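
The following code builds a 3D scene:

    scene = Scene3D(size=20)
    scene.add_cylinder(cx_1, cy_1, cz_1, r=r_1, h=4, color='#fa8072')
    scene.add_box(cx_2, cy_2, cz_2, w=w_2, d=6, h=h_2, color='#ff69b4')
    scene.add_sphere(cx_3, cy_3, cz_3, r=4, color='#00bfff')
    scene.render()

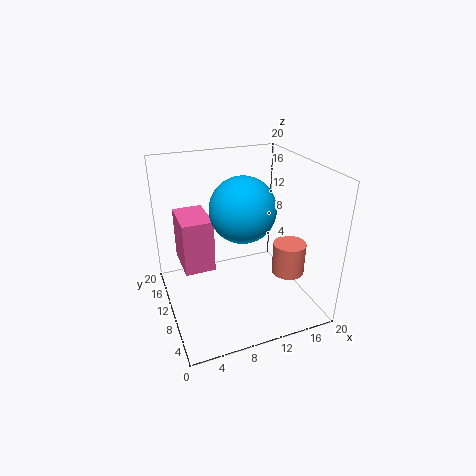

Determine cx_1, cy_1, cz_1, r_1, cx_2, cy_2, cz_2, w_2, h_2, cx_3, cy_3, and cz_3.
cx_1 = 14
cy_1 = 3
cz_1 = 8
r_1 = 2
cx_2 = 2
cy_2 = 8
cz_2 = 7
w_2 = 4
h_2 = 7
cx_3 = 9
cy_3 = 6
cz_3 = 16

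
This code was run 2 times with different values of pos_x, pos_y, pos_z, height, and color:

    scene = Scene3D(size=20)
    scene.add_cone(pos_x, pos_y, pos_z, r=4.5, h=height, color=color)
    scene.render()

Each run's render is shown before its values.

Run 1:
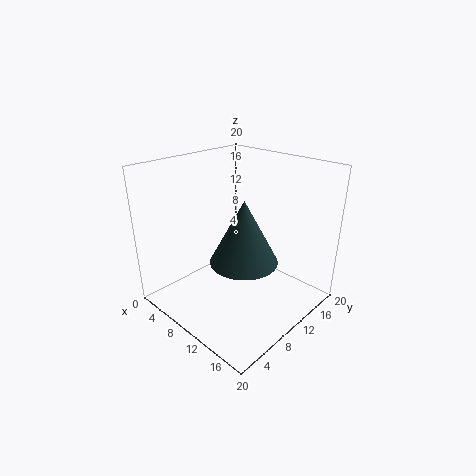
pos_x = 12.5, pos_y = 8.5, pos_z = 8, height = 8.5, color = 'darkslategray'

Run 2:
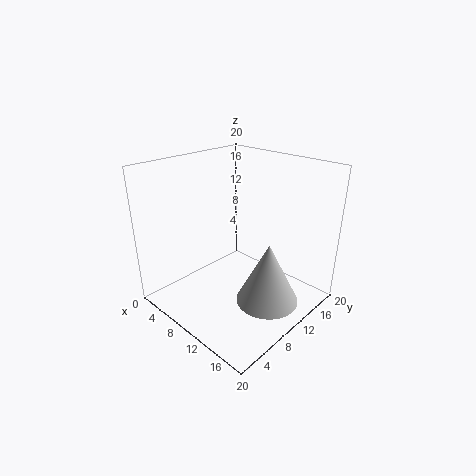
pos_x = 14, pos_y = 12, pos_z = 0.5, height = 9, color = 'lightgray'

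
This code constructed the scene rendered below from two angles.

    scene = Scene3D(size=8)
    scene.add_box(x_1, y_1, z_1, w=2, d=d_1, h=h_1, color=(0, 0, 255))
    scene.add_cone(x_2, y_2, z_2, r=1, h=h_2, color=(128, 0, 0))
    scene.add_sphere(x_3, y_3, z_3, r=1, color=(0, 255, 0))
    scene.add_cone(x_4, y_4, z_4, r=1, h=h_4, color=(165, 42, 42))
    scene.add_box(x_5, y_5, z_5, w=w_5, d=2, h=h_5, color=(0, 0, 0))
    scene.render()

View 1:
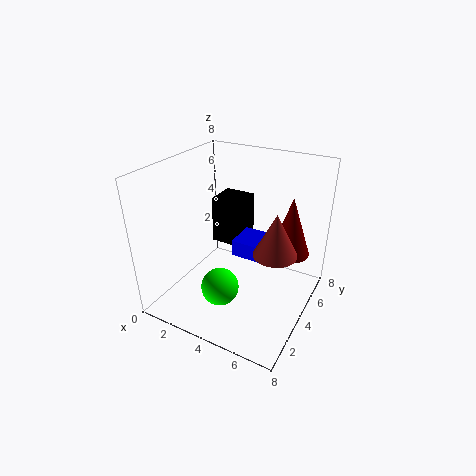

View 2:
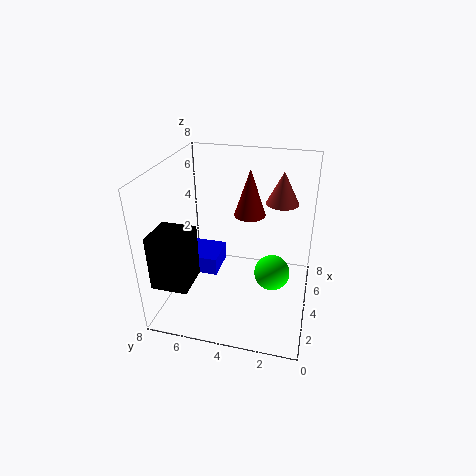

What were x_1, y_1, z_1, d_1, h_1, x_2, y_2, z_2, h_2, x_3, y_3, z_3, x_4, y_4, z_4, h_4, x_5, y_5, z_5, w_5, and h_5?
x_1 = 3, y_1 = 5, z_1 = 2, d_1 = 2, h_1 = 1, x_2 = 7, y_2 = 4, z_2 = 4, h_2 = 3, x_3 = 4, y_3 = 2, z_3 = 2, x_4 = 7, y_4 = 2, z_4 = 5, h_4 = 2, x_5 = 1, y_5 = 6, z_5 = 2, w_5 = 2, h_5 = 3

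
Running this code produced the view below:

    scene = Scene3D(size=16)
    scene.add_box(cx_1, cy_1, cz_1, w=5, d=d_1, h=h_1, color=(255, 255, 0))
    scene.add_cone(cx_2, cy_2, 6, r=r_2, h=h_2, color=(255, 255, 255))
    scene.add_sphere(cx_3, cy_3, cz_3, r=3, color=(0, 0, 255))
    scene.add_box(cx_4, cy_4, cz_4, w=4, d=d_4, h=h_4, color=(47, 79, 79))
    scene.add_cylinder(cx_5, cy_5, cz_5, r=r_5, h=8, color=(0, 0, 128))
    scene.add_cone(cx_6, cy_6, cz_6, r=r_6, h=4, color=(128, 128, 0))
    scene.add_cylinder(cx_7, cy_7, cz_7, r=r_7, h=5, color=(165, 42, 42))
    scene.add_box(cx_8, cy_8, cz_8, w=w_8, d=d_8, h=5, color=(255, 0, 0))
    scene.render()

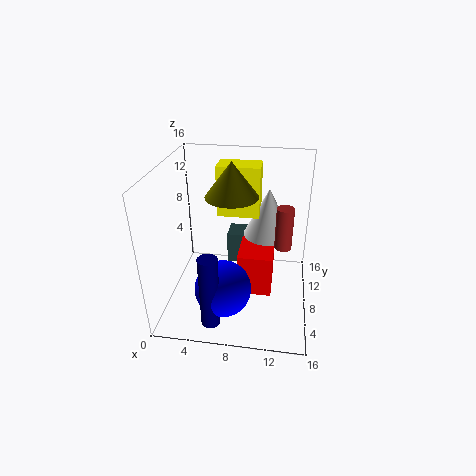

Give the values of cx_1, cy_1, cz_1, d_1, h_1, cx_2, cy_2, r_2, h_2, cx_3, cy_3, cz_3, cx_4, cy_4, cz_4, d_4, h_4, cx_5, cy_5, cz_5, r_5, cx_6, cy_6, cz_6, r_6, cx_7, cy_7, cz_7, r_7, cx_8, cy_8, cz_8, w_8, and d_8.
cx_1 = 5; cy_1 = 11; cz_1 = 9; d_1 = 3; h_1 = 6; cx_2 = 11; cy_2 = 13; r_2 = 3; h_2 = 6; cx_3 = 7; cy_3 = 4; cz_3 = 4; cx_4 = 6; cy_4 = 12; cz_4 = 2; d_4 = 3; h_4 = 4; cx_5 = 6; cy_5 = 2; cz_5 = 1; r_5 = 1; cx_6 = 7; cy_6 = 10; cz_6 = 12; r_6 = 3; cx_7 = 13; cy_7 = 10; cz_7 = 6; r_7 = 1; cx_8 = 8; cy_8 = 7; cz_8 = 1; w_8 = 4; d_8 = 5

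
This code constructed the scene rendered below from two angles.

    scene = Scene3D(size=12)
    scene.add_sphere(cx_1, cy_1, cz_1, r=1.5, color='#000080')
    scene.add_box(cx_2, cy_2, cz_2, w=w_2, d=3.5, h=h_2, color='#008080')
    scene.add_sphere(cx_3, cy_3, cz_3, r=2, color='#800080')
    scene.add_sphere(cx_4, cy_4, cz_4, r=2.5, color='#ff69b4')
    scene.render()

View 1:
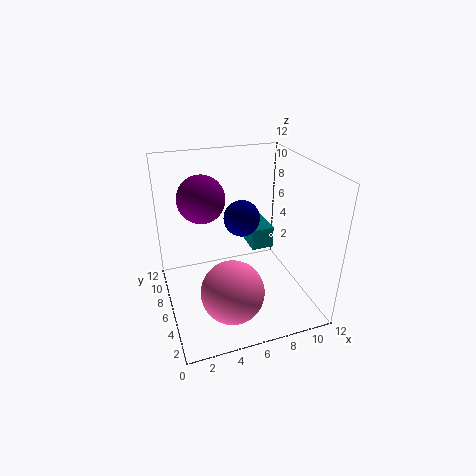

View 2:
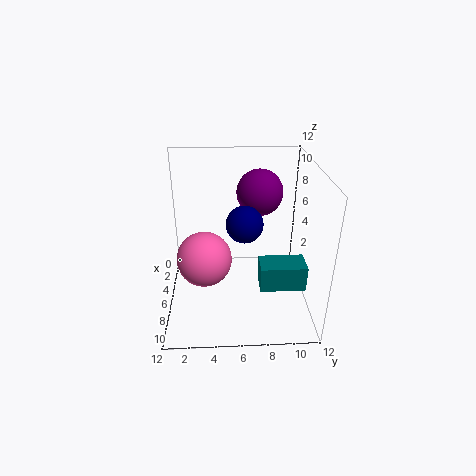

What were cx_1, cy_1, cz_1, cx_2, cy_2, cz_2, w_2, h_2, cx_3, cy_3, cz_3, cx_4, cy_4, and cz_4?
cx_1 = 6.5
cy_1 = 6.5
cz_1 = 7.5
cx_2 = 8
cy_2 = 7.5
cz_2 = 3.5
w_2 = 2
h_2 = 2
cx_3 = 3.5
cy_3 = 8
cz_3 = 9
cx_4 = 4.5
cy_4 = 3
cz_4 = 3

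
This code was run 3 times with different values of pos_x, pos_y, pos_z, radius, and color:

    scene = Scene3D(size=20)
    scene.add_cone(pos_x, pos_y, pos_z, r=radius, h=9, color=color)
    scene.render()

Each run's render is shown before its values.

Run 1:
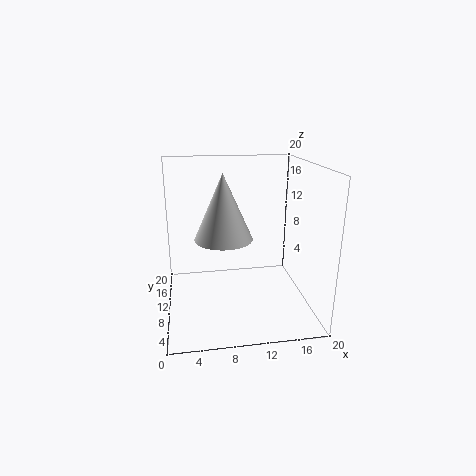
pos_x = 8; pos_y = 10; pos_z = 10; radius = 4; color = 'lightgray'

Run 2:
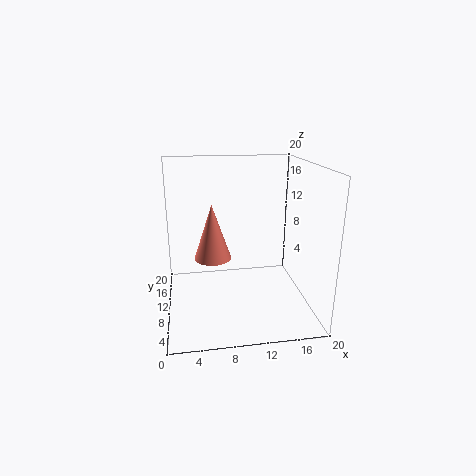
pos_x = 7; pos_y = 17; pos_z = 4; radius = 3; color = 'salmon'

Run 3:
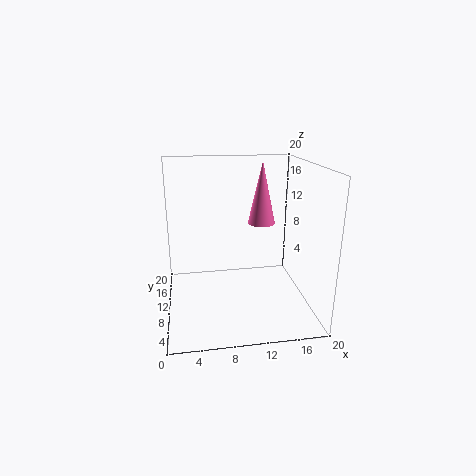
pos_x = 14; pos_y = 13; pos_z = 11; radius = 2; color = 'hotpink'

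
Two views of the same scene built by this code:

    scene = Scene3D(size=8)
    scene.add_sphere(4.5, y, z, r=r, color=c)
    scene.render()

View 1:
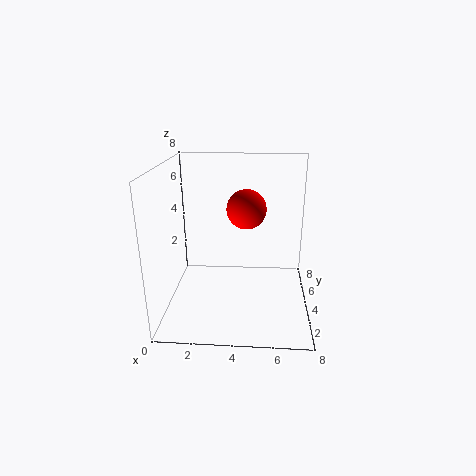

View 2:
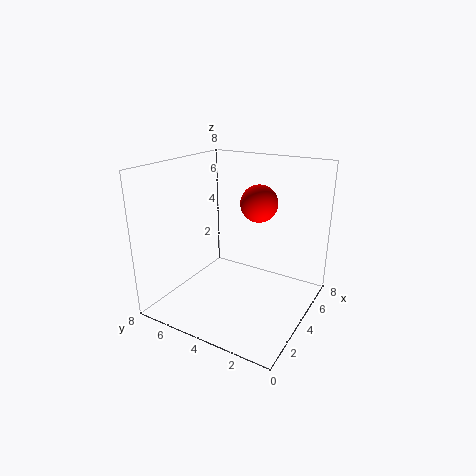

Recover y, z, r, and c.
y = 3; z = 6; r = 1; c = 'red'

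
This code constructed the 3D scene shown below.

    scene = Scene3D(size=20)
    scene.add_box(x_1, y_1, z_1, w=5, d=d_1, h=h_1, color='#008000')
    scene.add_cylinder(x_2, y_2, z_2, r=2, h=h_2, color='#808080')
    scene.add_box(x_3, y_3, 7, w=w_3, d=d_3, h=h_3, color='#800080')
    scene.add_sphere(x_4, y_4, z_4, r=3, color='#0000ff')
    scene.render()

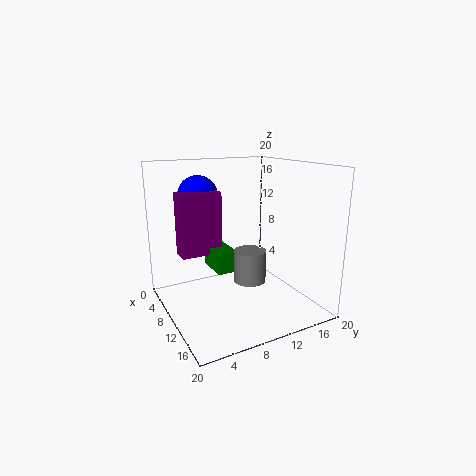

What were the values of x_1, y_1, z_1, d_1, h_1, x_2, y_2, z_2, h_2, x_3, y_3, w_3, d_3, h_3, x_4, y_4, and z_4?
x_1 = 5; y_1 = 7; z_1 = 5; d_1 = 3; h_1 = 3; x_2 = 15; y_2 = 9; z_2 = 6; h_2 = 4; x_3 = 4; y_3 = 3; w_3 = 3; d_3 = 6; h_3 = 9; x_4 = 3; y_4 = 7; z_4 = 15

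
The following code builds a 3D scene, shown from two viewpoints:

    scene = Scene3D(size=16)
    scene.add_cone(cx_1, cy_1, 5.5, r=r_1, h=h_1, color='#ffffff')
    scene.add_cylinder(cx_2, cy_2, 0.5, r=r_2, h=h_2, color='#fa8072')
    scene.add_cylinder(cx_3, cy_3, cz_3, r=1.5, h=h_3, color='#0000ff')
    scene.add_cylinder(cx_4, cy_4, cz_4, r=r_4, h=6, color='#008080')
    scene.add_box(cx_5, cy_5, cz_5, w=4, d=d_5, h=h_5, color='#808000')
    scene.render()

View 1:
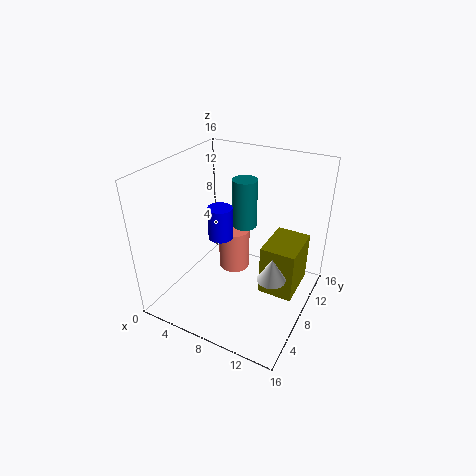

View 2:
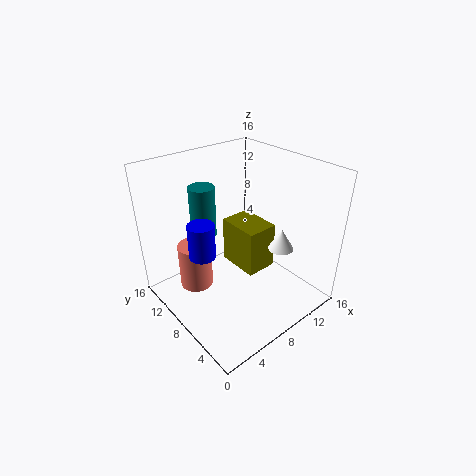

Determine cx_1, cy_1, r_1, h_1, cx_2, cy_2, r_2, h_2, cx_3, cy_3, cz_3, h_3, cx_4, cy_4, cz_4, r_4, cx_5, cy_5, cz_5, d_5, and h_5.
cx_1 = 13, cy_1 = 6, r_1 = 1.5, h_1 = 2.5, cx_2 = 5, cy_2 = 12.5, r_2 = 2, h_2 = 5.5, cx_3 = 4.5, cy_3 = 10, cz_3 = 6, h_3 = 4, cx_4 = 6.5, cy_4 = 12.5, cz_4 = 7, r_4 = 1.5, cx_5 = 10.5, cy_5 = 8.5, cz_5 = 1, d_5 = 5.5, h_5 = 6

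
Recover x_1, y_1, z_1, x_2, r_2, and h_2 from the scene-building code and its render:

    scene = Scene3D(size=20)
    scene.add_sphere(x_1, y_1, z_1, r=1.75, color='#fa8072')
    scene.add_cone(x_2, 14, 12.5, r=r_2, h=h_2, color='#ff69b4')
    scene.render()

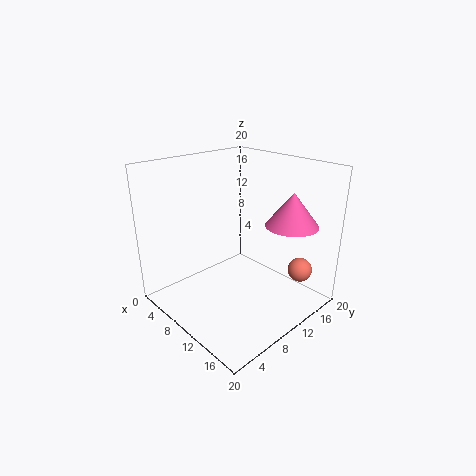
x_1 = 16, y_1 = 16.75, z_1 = 4.75, x_2 = 16, r_2 = 3.5, h_2 = 4.5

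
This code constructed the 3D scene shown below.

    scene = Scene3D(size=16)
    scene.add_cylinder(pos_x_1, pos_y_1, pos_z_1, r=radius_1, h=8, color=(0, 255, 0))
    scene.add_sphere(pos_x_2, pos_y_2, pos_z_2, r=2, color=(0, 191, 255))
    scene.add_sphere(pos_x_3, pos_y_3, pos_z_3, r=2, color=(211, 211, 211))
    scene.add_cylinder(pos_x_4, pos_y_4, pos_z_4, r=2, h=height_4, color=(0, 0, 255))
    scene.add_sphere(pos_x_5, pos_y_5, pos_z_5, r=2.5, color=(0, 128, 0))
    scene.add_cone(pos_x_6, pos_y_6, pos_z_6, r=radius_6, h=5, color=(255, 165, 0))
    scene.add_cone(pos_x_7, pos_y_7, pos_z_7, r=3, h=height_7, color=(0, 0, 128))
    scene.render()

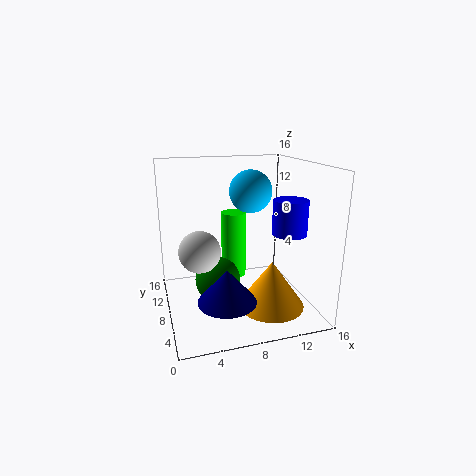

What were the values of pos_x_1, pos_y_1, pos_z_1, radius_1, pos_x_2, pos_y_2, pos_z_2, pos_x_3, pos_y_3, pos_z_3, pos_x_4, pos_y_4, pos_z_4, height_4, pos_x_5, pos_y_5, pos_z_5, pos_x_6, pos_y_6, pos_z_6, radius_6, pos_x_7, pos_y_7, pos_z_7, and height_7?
pos_x_1 = 8.5
pos_y_1 = 11.5
pos_z_1 = 2
radius_1 = 1.5
pos_x_2 = 8
pos_y_2 = 4
pos_z_2 = 14
pos_x_3 = 3
pos_y_3 = 4
pos_z_3 = 8.5
pos_x_4 = 14
pos_y_4 = 7.5
pos_z_4 = 8
height_4 = 4
pos_x_5 = 5.5
pos_y_5 = 7.5
pos_z_5 = 3.5
pos_x_6 = 10.5
pos_y_6 = 4
pos_z_6 = 1.5
radius_6 = 3.5
pos_x_7 = 5.5
pos_y_7 = 3.5
pos_z_7 = 3
height_7 = 3.5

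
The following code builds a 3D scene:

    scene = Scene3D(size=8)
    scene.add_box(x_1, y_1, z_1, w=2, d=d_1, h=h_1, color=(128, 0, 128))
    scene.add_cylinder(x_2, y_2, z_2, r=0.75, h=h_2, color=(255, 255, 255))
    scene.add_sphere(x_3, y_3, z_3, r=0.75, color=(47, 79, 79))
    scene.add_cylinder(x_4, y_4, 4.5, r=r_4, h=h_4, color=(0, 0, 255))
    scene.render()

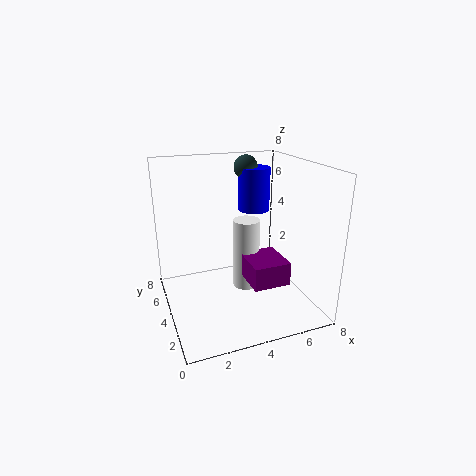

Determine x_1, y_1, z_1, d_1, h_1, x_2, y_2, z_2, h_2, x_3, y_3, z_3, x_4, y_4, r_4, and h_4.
x_1 = 4, y_1 = 1.5, z_1 = 2, d_1 = 2.25, h_1 = 1.25, x_2 = 4.5, y_2 = 4, z_2 = 1, h_2 = 4, x_3 = 5.75, y_3 = 7.25, z_3 = 7.25, x_4 = 6.25, y_4 = 7, r_4 = 1, h_4 = 2.75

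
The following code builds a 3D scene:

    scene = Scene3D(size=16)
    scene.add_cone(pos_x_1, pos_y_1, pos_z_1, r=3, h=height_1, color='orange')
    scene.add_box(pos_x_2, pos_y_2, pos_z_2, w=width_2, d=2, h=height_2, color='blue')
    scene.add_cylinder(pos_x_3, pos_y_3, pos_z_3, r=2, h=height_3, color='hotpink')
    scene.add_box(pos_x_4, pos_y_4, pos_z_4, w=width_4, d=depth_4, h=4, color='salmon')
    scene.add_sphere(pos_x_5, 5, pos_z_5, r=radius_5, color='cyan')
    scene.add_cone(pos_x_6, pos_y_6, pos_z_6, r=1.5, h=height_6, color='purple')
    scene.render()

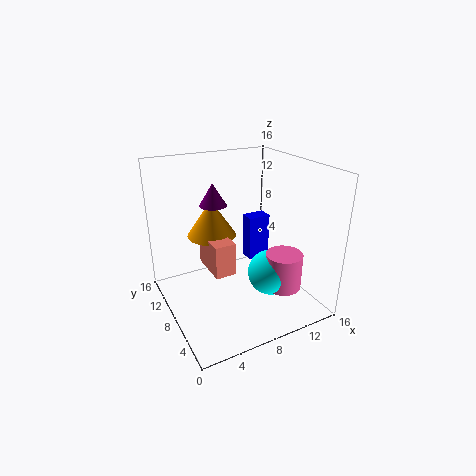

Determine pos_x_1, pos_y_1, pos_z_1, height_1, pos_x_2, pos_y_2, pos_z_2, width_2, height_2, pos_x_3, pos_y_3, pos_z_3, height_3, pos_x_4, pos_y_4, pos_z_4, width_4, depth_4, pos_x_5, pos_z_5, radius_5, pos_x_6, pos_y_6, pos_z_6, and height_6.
pos_x_1 = 7, pos_y_1 = 13, pos_z_1 = 6.5, height_1 = 4.5, pos_x_2 = 12.5, pos_y_2 = 13, pos_z_2 = 1.5, width_2 = 3, height_2 = 6, pos_x_3 = 11.5, pos_y_3 = 4, pos_z_3 = 3, height_3 = 4, pos_x_4 = 5.5, pos_y_4 = 8.5, pos_z_4 = 3, width_4 = 2.5, depth_4 = 5, pos_x_5 = 10.5, pos_z_5 = 4.5, radius_5 = 2.5, pos_x_6 = 6, pos_y_6 = 10, pos_z_6 = 11.5, height_6 = 2.5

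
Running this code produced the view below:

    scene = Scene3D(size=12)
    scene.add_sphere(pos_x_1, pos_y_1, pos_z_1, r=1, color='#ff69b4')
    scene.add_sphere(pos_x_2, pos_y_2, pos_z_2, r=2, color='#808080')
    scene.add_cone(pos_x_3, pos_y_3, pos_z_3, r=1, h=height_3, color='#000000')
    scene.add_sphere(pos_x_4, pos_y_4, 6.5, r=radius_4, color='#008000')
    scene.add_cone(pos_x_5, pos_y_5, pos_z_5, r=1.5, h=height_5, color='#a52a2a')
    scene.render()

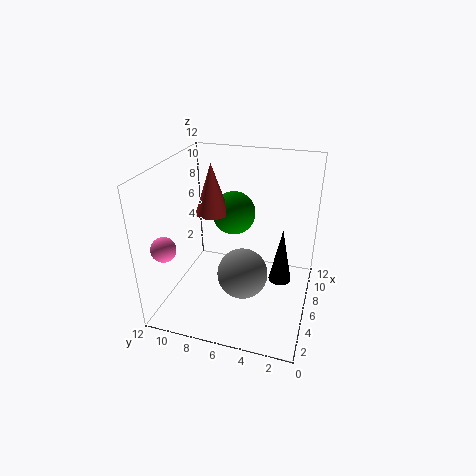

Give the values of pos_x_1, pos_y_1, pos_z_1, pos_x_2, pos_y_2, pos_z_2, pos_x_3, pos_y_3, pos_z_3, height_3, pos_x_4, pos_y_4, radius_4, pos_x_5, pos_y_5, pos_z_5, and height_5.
pos_x_1 = 2.5; pos_y_1 = 11; pos_z_1 = 6; pos_x_2 = 4; pos_y_2 = 5; pos_z_2 = 4; pos_x_3 = 7.5; pos_y_3 = 2.5; pos_z_3 = 1.5; height_3 = 5; pos_x_4 = 9.5; pos_y_4 = 7.5; radius_4 = 2; pos_x_5 = 8; pos_y_5 = 9; pos_z_5 = 7; height_5 = 4.5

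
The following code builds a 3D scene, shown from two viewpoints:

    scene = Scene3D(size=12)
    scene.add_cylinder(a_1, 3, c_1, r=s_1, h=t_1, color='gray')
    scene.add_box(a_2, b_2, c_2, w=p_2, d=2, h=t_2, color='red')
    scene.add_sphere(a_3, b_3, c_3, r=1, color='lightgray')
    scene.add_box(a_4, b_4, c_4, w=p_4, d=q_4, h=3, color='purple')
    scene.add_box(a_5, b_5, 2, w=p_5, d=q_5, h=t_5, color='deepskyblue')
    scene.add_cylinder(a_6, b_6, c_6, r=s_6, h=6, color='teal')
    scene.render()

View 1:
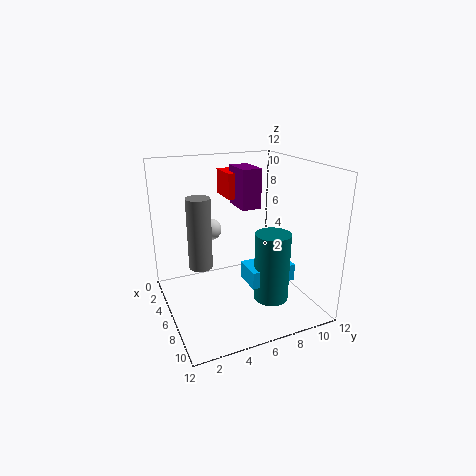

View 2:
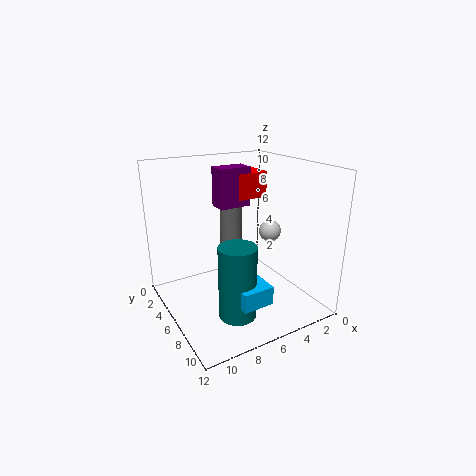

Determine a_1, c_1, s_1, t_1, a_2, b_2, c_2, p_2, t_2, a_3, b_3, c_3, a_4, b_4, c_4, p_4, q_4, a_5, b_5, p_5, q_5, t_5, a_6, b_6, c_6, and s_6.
a_1 = 5; c_1 = 3.5; s_1 = 1; t_1 = 6; a_2 = 4; b_2 = 5; c_2 = 9.5; p_2 = 2.5; t_2 = 2; a_3 = 2; b_3 = 5; c_3 = 5.5; a_4 = 5.5; b_4 = 5.5; c_4 = 9; p_4 = 2.5; q_4 = 1.5; a_5 = 5.5; b_5 = 6.5; p_5 = 2.5; q_5 = 4; t_5 = 1.5; a_6 = 7.5; b_6 = 8.5; c_6 = 0.5; s_6 = 1.5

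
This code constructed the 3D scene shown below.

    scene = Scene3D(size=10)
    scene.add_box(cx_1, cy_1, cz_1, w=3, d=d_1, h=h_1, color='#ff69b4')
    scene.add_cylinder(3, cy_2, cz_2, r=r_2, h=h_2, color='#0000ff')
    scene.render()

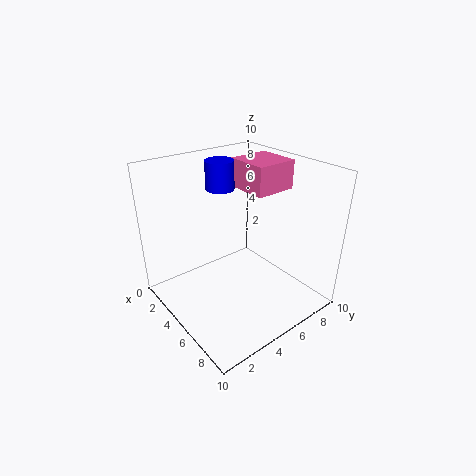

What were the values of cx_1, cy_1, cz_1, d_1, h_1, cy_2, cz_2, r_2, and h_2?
cx_1 = 3; cy_1 = 6; cz_1 = 8; d_1 = 3; h_1 = 2; cy_2 = 5; cz_2 = 8; r_2 = 1; h_2 = 2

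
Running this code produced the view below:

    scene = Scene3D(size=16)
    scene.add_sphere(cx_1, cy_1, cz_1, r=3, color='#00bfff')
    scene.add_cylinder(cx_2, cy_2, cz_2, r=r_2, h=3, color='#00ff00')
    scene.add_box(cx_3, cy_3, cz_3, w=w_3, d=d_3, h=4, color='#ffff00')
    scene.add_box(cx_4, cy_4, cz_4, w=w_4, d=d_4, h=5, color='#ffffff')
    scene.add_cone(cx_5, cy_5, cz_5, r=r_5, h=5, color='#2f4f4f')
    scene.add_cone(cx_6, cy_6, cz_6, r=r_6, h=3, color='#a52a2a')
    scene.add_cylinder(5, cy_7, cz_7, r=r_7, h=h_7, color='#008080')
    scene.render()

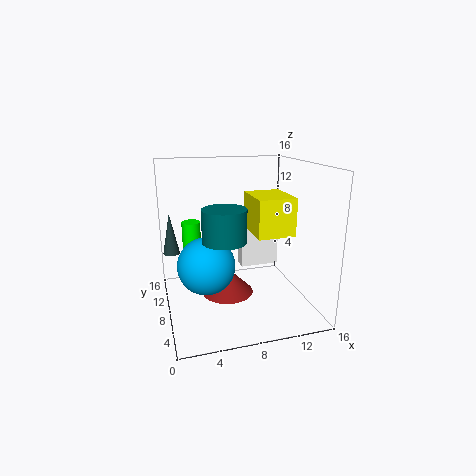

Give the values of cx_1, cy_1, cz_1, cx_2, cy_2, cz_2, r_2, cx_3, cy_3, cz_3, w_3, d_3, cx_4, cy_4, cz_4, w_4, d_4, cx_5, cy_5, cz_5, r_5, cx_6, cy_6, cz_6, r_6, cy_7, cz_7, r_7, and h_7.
cx_1 = 4
cy_1 = 6
cz_1 = 6
cx_2 = 3
cy_2 = 9
cz_2 = 7
r_2 = 1
cx_3 = 9
cy_3 = 4
cz_3 = 9
w_3 = 4
d_3 = 5
cx_4 = 10
cy_4 = 13
cz_4 = 2
w_4 = 5
d_4 = 2
cx_5 = 1
cy_5 = 13
cz_5 = 5
r_5 = 1
cx_6 = 7
cy_6 = 9
cz_6 = 1
r_6 = 3
cy_7 = 2
cz_7 = 10
r_7 = 2
h_7 = 3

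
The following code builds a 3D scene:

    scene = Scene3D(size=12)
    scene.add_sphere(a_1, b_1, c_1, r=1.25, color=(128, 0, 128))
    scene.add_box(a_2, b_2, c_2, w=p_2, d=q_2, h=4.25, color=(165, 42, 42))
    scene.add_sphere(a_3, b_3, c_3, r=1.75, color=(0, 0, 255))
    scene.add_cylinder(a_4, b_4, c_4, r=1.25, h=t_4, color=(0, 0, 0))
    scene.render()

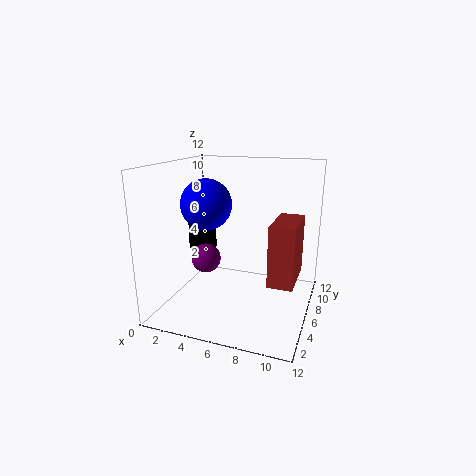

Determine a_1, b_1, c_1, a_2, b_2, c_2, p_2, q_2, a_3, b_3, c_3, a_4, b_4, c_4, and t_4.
a_1 = 3.25
b_1 = 5.5
c_1 = 4
a_2 = 9.75
b_2 = 1.25
c_2 = 4.5
p_2 = 1.75
q_2 = 3.75
a_3 = 5.25
b_3 = 1.75
c_3 = 9.75
a_4 = 2
b_4 = 7.5
c_4 = 4.25
t_4 = 3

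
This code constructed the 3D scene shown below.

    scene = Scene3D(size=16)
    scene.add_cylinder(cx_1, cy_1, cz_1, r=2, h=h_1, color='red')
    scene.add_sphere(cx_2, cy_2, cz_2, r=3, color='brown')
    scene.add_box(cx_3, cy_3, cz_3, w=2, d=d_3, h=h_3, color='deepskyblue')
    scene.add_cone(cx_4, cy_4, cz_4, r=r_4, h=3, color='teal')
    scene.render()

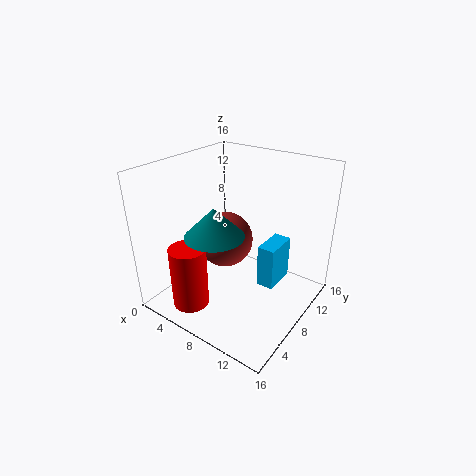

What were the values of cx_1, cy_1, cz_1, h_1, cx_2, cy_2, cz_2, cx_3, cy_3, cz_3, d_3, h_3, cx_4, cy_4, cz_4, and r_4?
cx_1 = 5
cy_1 = 3
cz_1 = 1
h_1 = 7
cx_2 = 7
cy_2 = 7
cz_2 = 8
cx_3 = 10
cy_3 = 9
cz_3 = 2
d_3 = 4
h_3 = 5
cx_4 = 8
cy_4 = 4
cz_4 = 10
r_4 = 3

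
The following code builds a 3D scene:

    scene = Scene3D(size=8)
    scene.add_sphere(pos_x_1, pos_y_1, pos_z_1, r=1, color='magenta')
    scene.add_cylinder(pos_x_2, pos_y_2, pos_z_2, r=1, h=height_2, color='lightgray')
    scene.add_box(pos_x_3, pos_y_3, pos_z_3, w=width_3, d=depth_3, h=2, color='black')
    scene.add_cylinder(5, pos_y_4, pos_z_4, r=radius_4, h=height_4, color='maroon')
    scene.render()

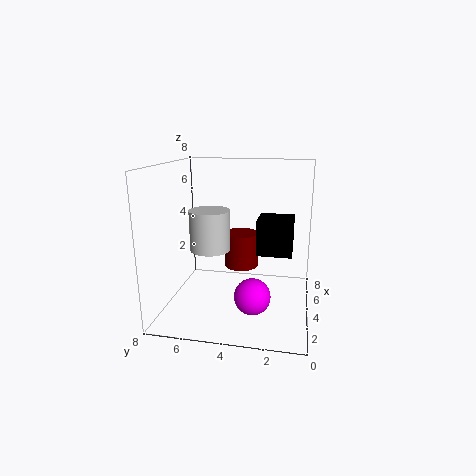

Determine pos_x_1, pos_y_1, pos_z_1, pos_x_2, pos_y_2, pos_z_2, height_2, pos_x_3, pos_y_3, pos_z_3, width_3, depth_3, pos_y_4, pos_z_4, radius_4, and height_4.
pos_x_1 = 3; pos_y_1 = 3; pos_z_1 = 1; pos_x_2 = 2; pos_y_2 = 5; pos_z_2 = 4; height_2 = 2; pos_x_3 = 4; pos_y_3 = 1; pos_z_3 = 3; width_3 = 2; depth_3 = 2; pos_y_4 = 4; pos_z_4 = 2; radius_4 = 1; height_4 = 2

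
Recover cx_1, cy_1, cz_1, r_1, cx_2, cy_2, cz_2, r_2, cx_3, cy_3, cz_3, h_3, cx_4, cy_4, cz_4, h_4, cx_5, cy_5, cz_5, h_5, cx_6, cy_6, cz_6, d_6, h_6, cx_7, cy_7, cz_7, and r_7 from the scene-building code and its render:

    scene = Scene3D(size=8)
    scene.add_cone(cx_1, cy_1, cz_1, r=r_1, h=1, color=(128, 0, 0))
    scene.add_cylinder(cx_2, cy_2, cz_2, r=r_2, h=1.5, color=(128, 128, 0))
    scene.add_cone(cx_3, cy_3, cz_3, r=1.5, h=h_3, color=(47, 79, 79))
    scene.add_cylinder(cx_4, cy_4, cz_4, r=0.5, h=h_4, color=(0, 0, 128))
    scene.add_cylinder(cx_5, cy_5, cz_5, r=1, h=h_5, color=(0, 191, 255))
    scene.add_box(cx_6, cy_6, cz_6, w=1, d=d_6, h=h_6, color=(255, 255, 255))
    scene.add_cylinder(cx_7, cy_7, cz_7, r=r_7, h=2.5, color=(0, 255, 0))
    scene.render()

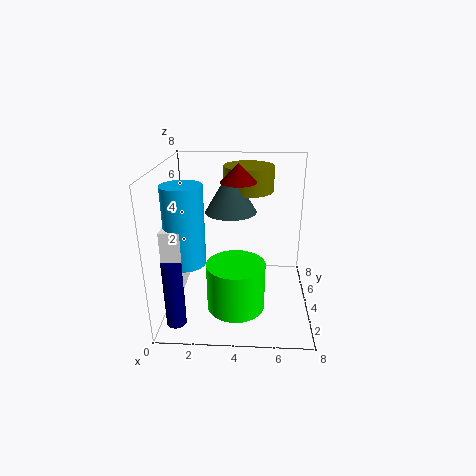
cx_1 = 4
cy_1 = 4.5
cz_1 = 7
r_1 = 1
cx_2 = 4.5
cy_2 = 6.5
cz_2 = 6
r_2 = 1.5
cx_3 = 3.5
cy_3 = 5.5
cz_3 = 5
h_3 = 2.5
cx_4 = 1
cy_4 = 1
cz_4 = 0.5
h_4 = 3.5
cx_5 = 1.5
cy_5 = 2
cz_5 = 3.5
h_5 = 4
cx_6 = 0.5
cy_6 = 1
cz_6 = 2.5
d_6 = 1.5
h_6 = 3
cx_7 = 4
cy_7 = 2
cz_7 = 1
r_7 = 1.5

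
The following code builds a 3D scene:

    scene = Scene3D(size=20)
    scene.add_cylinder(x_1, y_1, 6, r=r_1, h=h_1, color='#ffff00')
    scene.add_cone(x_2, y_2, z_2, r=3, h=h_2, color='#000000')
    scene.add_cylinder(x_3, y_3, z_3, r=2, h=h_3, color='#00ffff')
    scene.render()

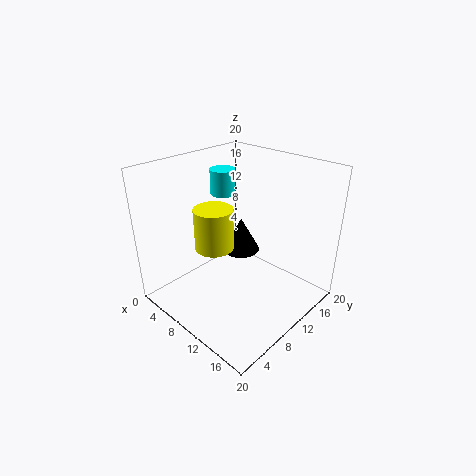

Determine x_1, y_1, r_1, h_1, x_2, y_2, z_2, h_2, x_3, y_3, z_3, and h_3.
x_1 = 4.5
y_1 = 10.5
r_1 = 3
h_1 = 6.5
x_2 = 5.5
y_2 = 15.5
z_2 = 4
h_2 = 5.5
x_3 = 2
y_3 = 15
z_3 = 13
h_3 = 4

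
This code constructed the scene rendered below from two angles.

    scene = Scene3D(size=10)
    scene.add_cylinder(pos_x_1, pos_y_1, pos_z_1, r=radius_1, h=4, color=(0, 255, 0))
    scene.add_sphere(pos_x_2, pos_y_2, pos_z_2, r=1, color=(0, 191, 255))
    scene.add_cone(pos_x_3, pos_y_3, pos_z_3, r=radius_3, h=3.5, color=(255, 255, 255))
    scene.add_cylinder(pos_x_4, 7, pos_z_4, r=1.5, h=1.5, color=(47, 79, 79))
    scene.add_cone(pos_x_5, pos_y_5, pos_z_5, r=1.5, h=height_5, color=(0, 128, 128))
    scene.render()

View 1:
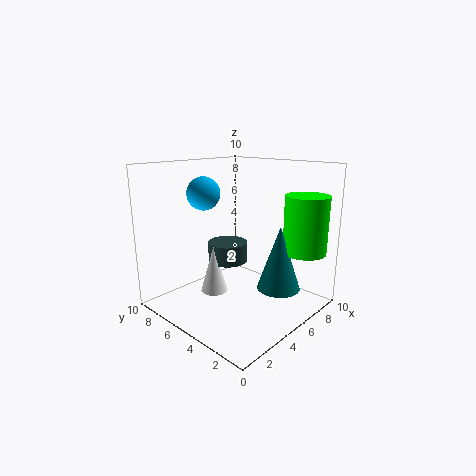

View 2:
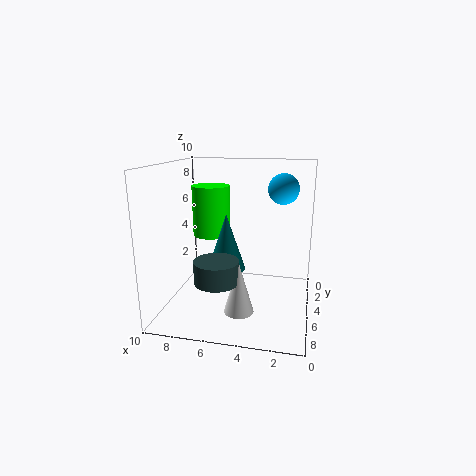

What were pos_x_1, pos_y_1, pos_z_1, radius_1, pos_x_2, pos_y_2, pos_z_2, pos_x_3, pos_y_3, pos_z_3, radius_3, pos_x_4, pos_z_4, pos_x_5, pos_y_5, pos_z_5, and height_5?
pos_x_1 = 8; pos_y_1 = 1.5; pos_z_1 = 4; radius_1 = 1.5; pos_x_2 = 2; pos_y_2 = 5; pos_z_2 = 8.5; pos_x_3 = 4.5; pos_y_3 = 7; pos_z_3 = 0.5; radius_3 = 1; pos_x_4 = 6; pos_z_4 = 2.5; pos_x_5 = 6.5; pos_y_5 = 2.5; pos_z_5 = 1.5; height_5 = 4.5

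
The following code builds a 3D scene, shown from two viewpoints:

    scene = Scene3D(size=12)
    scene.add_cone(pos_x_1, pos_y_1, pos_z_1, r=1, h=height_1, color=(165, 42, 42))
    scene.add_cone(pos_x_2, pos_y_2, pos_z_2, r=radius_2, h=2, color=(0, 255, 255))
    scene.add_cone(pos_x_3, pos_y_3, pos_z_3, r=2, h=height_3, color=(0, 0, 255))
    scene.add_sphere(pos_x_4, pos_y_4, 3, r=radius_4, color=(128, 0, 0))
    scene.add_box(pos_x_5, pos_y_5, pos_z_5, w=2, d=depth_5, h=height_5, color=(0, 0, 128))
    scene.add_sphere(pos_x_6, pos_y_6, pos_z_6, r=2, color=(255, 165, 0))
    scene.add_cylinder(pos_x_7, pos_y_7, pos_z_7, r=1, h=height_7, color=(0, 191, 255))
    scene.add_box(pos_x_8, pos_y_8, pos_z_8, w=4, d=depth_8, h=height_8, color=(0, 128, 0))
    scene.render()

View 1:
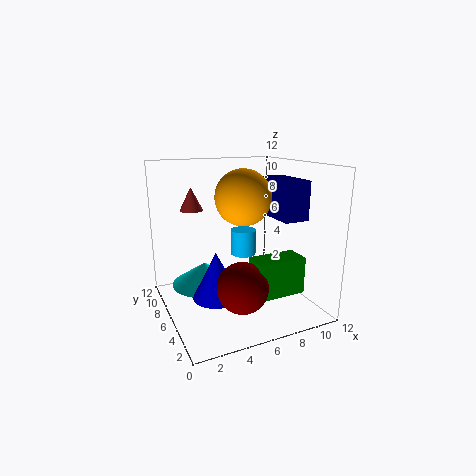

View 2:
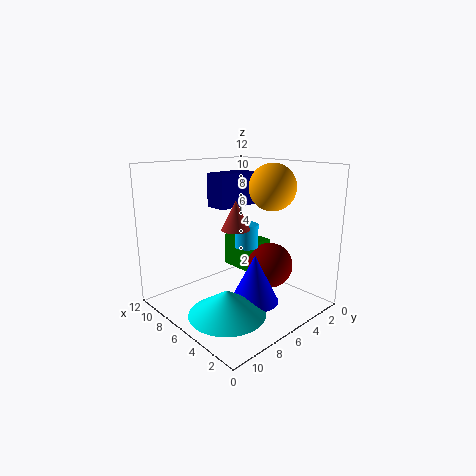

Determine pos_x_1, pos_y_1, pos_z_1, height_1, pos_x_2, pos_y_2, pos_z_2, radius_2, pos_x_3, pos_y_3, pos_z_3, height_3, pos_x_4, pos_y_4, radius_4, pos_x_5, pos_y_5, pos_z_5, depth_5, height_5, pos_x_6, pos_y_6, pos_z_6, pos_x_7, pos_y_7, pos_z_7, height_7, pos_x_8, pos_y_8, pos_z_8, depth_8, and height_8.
pos_x_1 = 3, pos_y_1 = 9, pos_z_1 = 8, height_1 = 2, pos_x_2 = 4, pos_y_2 = 9, pos_z_2 = 1, radius_2 = 3, pos_x_3 = 4, pos_y_3 = 6, pos_z_3 = 1, height_3 = 4, pos_x_4 = 5, pos_y_4 = 3, radius_4 = 2, pos_x_5 = 8, pos_y_5 = 2, pos_z_5 = 8, depth_5 = 4, height_5 = 3, pos_x_6 = 5, pos_y_6 = 3, pos_z_6 = 10, pos_x_7 = 6, pos_y_7 = 5, pos_z_7 = 5, height_7 = 2, pos_x_8 = 6, pos_y_8 = 2, pos_z_8 = 2, depth_8 = 2, height_8 = 3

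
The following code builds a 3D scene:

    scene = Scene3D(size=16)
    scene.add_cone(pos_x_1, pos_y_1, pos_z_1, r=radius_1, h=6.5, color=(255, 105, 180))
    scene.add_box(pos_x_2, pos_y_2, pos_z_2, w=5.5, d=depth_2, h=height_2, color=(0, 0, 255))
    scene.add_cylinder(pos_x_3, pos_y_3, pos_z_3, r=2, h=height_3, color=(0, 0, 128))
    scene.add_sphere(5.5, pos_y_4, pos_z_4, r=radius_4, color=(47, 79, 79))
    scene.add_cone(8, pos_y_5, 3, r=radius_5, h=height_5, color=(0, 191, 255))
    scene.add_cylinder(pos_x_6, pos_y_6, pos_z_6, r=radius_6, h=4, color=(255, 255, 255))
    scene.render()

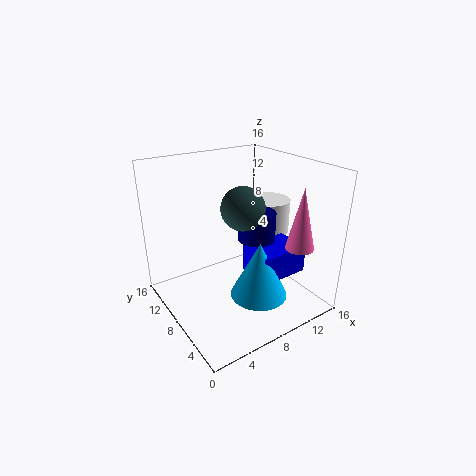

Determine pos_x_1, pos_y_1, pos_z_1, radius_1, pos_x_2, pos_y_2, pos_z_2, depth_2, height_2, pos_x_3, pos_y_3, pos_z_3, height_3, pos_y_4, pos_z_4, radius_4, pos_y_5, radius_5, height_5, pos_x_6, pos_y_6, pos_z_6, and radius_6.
pos_x_1 = 12; pos_y_1 = 2.5; pos_z_1 = 8; radius_1 = 1.5; pos_x_2 = 8; pos_y_2 = 3; pos_z_2 = 4.5; depth_2 = 4; height_2 = 3; pos_x_3 = 9; pos_y_3 = 6; pos_z_3 = 8.5; height_3 = 3; pos_y_4 = 3.5; pos_z_4 = 13.5; radius_4 = 2; pos_y_5 = 4; radius_5 = 3; height_5 = 6; pos_x_6 = 13.5; pos_y_6 = 9.5; pos_z_6 = 7; radius_6 = 2.5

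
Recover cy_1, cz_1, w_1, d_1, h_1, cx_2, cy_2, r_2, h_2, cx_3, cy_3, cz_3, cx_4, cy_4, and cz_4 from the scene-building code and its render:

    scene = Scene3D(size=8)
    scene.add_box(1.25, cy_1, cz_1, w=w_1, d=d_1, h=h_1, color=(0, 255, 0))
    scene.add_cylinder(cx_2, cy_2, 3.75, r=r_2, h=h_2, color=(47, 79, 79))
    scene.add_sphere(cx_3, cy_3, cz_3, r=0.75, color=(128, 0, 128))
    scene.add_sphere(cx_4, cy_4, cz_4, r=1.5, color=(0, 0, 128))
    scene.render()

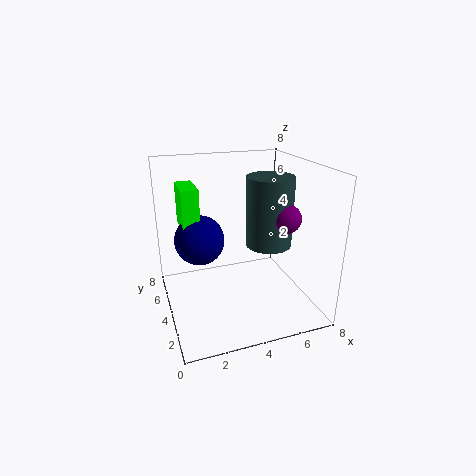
cy_1 = 5.5; cz_1 = 4; w_1 = 1; d_1 = 2.25; h_1 = 2.5; cx_2 = 5.5; cy_2 = 3.25; r_2 = 1.25; h_2 = 3.75; cx_3 = 6; cy_3 = 2.25; cz_3 = 5.5; cx_4 = 2.25; cy_4 = 6; cz_4 = 3.25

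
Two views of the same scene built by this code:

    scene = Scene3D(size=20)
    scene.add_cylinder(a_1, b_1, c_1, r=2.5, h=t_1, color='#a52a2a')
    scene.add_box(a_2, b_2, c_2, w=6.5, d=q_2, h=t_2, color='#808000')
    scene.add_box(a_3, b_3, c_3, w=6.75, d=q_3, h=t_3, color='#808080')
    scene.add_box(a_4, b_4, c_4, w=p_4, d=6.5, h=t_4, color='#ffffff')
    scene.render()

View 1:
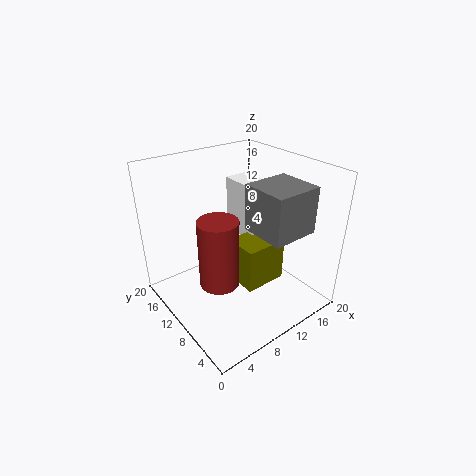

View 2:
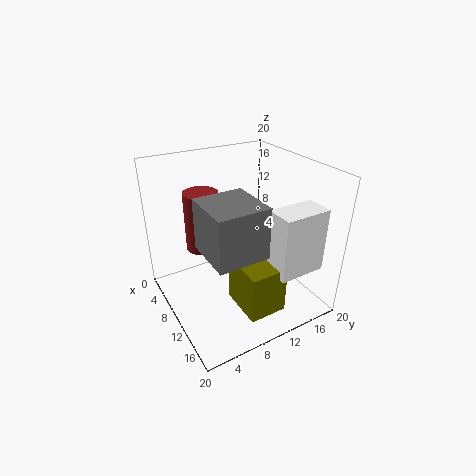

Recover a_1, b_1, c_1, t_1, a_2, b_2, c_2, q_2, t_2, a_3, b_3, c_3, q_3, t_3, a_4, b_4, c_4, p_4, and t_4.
a_1 = 4.75; b_1 = 7; c_1 = 6.75; t_1 = 8.75; a_2 = 10.75; b_2 = 8; c_2 = 1.25; q_2 = 5.25; t_2 = 6.75; a_3 = 11; b_3 = 3.25; c_3 = 11.25; q_3 = 6.5; t_3 = 6.5; a_4 = 14.25; b_4 = 12; c_4 = 6.75; p_4 = 3.75; t_4 = 8.75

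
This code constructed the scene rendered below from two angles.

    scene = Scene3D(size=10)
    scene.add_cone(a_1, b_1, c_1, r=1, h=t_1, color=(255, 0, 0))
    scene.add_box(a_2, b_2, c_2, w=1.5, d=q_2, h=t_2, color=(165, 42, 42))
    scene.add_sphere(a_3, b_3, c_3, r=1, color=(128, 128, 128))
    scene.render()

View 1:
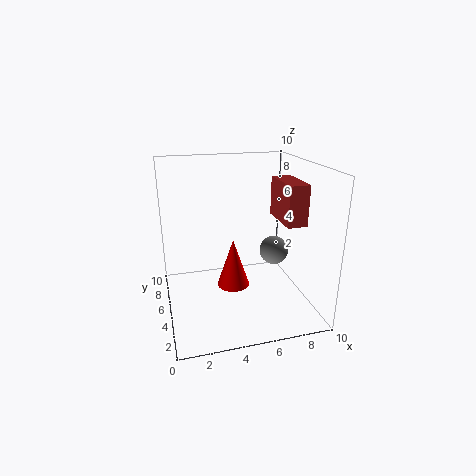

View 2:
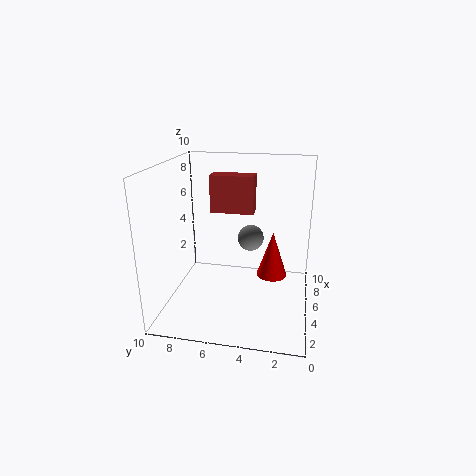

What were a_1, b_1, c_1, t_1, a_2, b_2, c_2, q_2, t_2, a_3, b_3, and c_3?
a_1 = 4
b_1 = 2.5
c_1 = 3
t_1 = 3
a_2 = 8.5
b_2 = 4.5
c_2 = 5.5
q_2 = 3.5
t_2 = 3
a_3 = 7.5
b_3 = 4.5
c_3 = 4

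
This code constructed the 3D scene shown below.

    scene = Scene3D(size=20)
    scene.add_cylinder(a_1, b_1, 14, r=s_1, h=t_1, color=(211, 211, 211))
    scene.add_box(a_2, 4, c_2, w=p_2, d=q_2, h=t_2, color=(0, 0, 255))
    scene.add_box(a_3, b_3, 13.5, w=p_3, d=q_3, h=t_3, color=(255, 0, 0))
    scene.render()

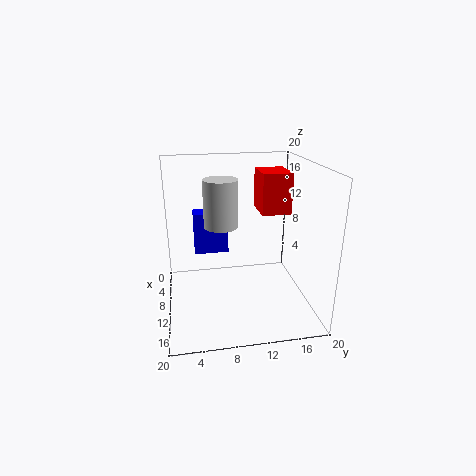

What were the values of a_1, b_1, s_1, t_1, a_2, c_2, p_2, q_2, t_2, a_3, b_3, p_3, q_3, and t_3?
a_1 = 15.5, b_1 = 7, s_1 = 2, t_1 = 5.5, a_2 = 8.5, c_2 = 8.5, p_2 = 2.5, q_2 = 4.5, t_2 = 5.5, a_3 = 6.5, b_3 = 13, p_3 = 5, q_3 = 4, t_3 = 5.5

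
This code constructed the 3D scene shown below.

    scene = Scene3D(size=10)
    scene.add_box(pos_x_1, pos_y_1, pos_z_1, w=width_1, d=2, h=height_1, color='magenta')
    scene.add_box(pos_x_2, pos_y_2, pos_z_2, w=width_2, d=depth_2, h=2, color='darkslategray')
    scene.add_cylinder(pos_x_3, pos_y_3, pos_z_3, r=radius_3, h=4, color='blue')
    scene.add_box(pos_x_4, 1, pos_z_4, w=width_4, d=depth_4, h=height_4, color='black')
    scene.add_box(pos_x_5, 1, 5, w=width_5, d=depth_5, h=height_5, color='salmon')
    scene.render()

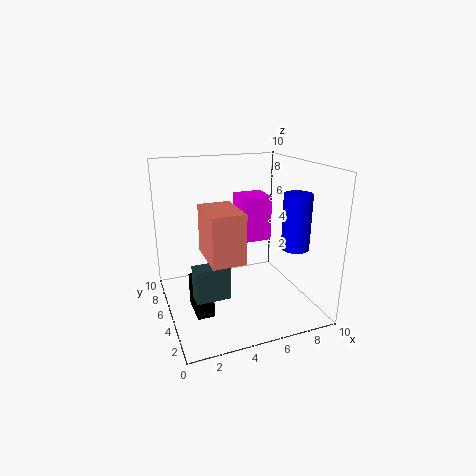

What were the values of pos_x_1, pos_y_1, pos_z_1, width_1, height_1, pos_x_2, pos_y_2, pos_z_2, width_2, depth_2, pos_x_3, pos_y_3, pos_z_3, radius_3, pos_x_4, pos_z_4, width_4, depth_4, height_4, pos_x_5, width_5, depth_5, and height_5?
pos_x_1 = 5; pos_y_1 = 4; pos_z_1 = 5; width_1 = 2; height_1 = 3; pos_x_2 = 1; pos_y_2 = 1; pos_z_2 = 3; width_2 = 2; depth_2 = 1; pos_x_3 = 9; pos_y_3 = 4; pos_z_3 = 4; radius_3 = 1; pos_x_4 = 1; pos_z_4 = 2; width_4 = 1; depth_4 = 2; height_4 = 2; pos_x_5 = 2; width_5 = 2; depth_5 = 3; height_5 = 3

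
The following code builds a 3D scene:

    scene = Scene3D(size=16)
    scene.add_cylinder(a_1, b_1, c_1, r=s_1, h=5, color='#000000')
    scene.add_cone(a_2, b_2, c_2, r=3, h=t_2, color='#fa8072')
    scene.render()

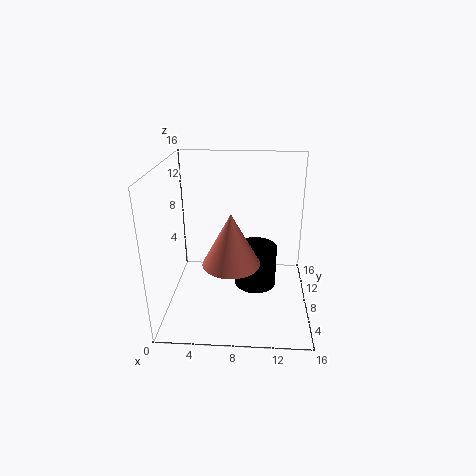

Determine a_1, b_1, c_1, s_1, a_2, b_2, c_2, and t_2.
a_1 = 10, b_1 = 10, c_1 = 1, s_1 = 2.5, a_2 = 7.5, b_2 = 5, c_2 = 6.5, t_2 = 5.5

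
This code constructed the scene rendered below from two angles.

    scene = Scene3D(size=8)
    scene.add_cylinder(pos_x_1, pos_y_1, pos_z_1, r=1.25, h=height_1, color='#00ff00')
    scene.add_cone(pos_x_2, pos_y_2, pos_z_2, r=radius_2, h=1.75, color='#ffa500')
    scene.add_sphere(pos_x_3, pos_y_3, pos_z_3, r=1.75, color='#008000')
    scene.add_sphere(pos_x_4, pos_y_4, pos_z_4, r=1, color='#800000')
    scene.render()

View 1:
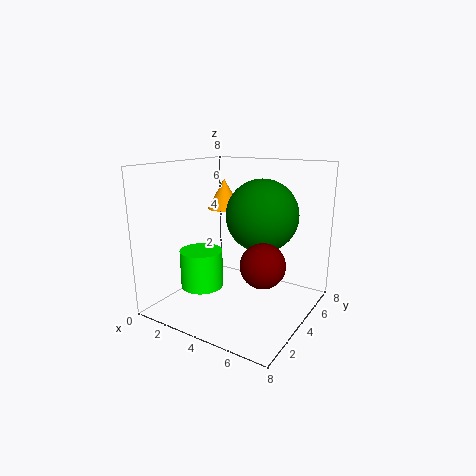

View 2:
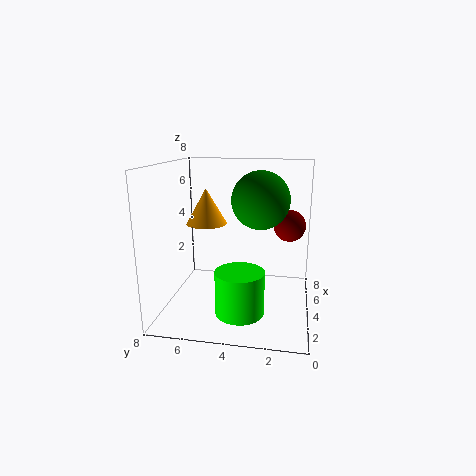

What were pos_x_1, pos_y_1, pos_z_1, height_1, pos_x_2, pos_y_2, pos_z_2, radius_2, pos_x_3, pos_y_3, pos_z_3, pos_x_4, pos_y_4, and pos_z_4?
pos_x_1 = 1.75, pos_y_1 = 3.5, pos_z_1 = 0.75, height_1 = 2.25, pos_x_2 = 2.25, pos_y_2 = 5.25, pos_z_2 = 5.25, radius_2 = 1, pos_x_3 = 6, pos_y_3 = 3, pos_z_3 = 5.75, pos_x_4 = 7, pos_y_4 = 1.25, pos_z_4 = 4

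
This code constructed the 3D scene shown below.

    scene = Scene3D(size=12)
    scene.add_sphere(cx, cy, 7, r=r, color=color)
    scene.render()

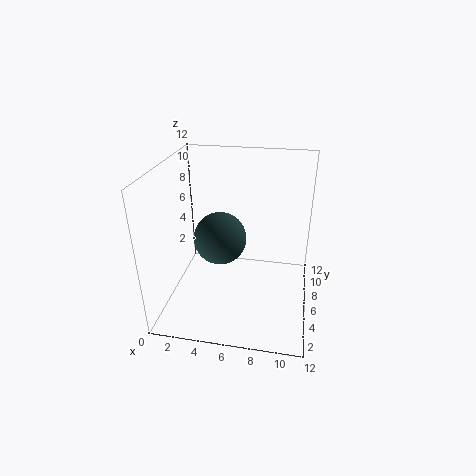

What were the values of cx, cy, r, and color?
cx = 5; cy = 4; r = 2; color = 'darkslategray'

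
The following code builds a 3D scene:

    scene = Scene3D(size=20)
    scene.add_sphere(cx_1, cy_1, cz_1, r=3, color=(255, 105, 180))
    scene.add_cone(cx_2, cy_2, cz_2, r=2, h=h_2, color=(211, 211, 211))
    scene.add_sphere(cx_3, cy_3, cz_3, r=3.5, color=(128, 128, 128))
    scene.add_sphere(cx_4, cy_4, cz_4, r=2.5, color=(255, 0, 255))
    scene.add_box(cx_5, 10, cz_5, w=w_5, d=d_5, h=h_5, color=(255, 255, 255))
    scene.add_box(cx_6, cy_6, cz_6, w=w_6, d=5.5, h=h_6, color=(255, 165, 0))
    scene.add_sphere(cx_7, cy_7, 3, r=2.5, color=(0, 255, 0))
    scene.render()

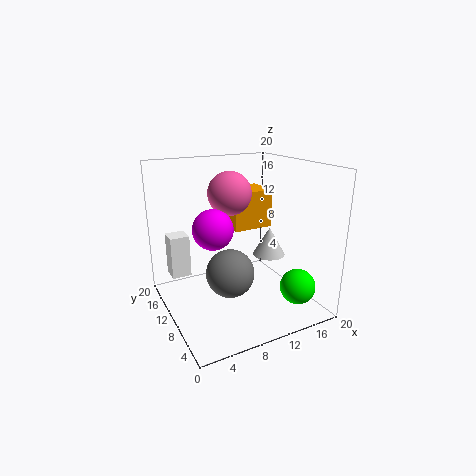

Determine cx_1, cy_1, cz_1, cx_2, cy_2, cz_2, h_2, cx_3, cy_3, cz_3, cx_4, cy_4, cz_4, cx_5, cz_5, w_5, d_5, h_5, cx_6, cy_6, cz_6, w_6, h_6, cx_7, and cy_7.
cx_1 = 9.5, cy_1 = 11.5, cz_1 = 16, cx_2 = 11.5, cy_2 = 4.5, cz_2 = 9.5, h_2 = 3.5, cx_3 = 9, cy_3 = 10.5, cz_3 = 4.5, cx_4 = 5, cy_4 = 7, cz_4 = 13, cx_5 = 0.5, cz_5 = 6, w_5 = 2.5, d_5 = 2.5, h_5 = 5.5, cx_6 = 12, cy_6 = 14.5, cz_6 = 9, w_6 = 6.5, h_6 = 6, cx_7 = 17, cy_7 = 5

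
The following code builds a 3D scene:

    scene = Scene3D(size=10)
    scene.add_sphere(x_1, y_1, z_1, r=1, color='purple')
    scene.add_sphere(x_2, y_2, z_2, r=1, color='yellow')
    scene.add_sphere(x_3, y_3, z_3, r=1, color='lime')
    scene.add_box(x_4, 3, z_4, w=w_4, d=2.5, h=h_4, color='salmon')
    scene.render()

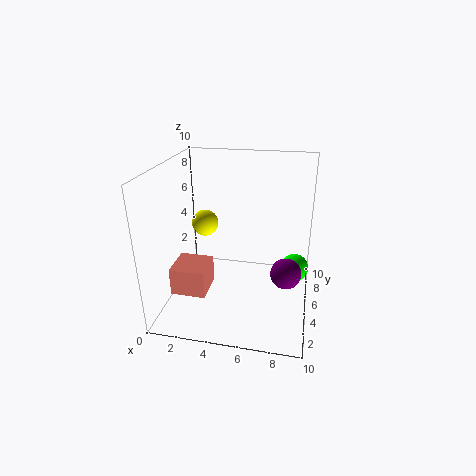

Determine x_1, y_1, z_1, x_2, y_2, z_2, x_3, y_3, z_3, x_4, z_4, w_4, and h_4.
x_1 = 8.5, y_1 = 3.5, z_1 = 3.5, x_2 = 2, y_2 = 7, z_2 = 5, x_3 = 9, y_3 = 6, z_3 = 2.5, x_4 = 0.5, z_4 = 1, w_4 = 2.5, h_4 = 2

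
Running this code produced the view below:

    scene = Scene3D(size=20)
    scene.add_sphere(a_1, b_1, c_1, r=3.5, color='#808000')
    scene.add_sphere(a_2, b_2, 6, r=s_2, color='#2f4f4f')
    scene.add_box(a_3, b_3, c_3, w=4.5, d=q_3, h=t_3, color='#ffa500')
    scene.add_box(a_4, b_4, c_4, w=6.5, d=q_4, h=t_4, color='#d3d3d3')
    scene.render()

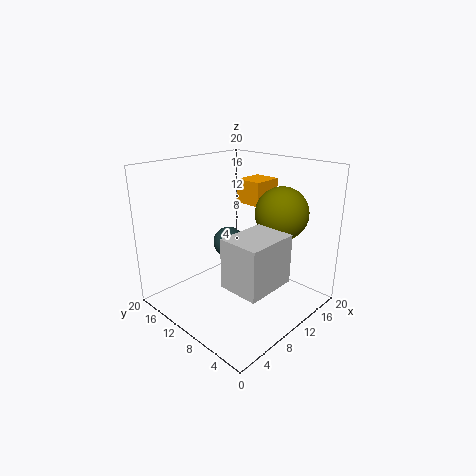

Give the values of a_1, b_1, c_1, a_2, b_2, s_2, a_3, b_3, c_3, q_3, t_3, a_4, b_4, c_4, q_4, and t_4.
a_1 = 13
b_1 = 5
c_1 = 14
a_2 = 14.5
b_2 = 16.5
s_2 = 2.5
a_3 = 14
b_3 = 10
c_3 = 13.5
q_3 = 4
t_3 = 3.5
a_4 = 2.5
b_4 = 0.5
c_4 = 7.5
q_4 = 5
t_4 = 6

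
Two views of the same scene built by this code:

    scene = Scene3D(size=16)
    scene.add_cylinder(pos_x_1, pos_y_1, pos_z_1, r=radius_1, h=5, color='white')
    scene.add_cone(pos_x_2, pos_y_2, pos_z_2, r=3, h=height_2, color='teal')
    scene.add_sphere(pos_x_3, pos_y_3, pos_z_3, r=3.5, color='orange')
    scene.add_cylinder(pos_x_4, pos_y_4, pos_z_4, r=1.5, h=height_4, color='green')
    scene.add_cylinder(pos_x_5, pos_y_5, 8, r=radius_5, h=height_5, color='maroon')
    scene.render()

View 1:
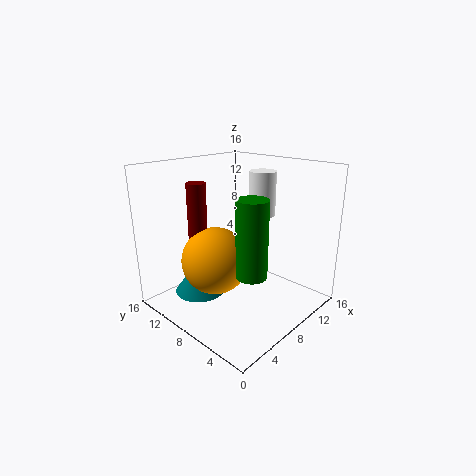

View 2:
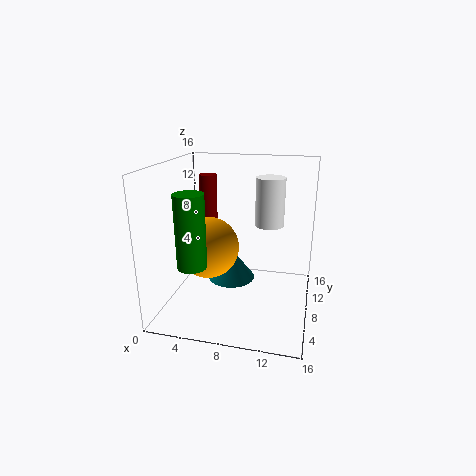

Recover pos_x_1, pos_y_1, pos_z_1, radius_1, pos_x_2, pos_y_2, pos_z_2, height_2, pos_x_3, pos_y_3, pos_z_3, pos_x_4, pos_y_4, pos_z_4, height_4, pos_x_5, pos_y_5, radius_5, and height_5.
pos_x_1 = 11.5; pos_y_1 = 7.5; pos_z_1 = 10; radius_1 = 1.5; pos_x_2 = 6; pos_y_2 = 12.5; pos_z_2 = 0.5; height_2 = 4; pos_x_3 = 4.5; pos_y_3 = 8; pos_z_3 = 6.5; pos_x_4 = 4.5; pos_y_4 = 3; pos_z_4 = 6.5; height_4 = 7.5; pos_x_5 = 4; pos_y_5 = 10; radius_5 = 1; height_5 = 6.5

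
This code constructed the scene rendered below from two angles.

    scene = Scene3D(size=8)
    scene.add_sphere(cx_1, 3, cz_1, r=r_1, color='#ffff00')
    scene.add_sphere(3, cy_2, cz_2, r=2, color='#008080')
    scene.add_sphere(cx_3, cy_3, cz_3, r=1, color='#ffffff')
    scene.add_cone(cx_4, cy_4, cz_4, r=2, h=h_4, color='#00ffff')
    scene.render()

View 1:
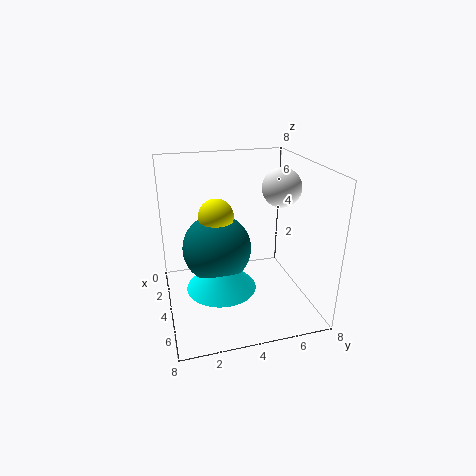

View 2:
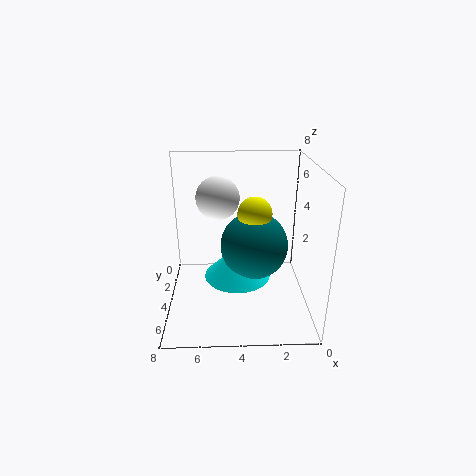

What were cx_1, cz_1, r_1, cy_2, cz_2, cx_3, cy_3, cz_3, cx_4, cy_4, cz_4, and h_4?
cx_1 = 3
cz_1 = 5
r_1 = 1
cy_2 = 3
cz_2 = 3
cx_3 = 5
cy_3 = 6
cz_3 = 7
cx_4 = 4
cy_4 = 3
cz_4 = 1
h_4 = 2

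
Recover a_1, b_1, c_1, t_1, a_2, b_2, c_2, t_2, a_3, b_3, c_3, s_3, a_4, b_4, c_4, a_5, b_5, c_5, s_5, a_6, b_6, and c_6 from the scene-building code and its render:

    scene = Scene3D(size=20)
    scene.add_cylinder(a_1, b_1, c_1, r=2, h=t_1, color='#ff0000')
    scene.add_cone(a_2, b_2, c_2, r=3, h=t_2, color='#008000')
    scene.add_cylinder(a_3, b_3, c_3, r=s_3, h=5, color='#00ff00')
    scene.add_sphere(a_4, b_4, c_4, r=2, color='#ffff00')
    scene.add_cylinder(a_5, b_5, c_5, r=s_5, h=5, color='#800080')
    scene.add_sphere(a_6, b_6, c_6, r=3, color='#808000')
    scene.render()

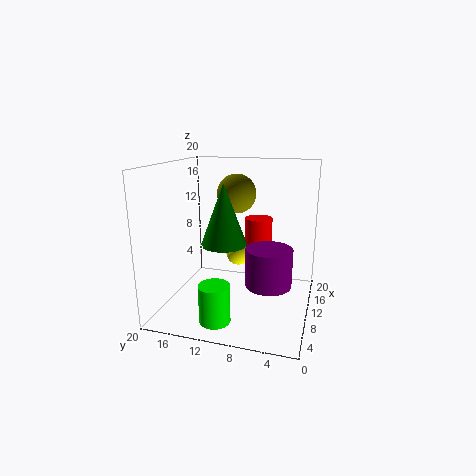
a_1 = 14; b_1 = 8; c_1 = 8; t_1 = 4; a_2 = 7; b_2 = 11; c_2 = 10; t_2 = 8; a_3 = 3; b_3 = 11; c_3 = 1; s_3 = 2; a_4 = 17; b_4 = 12; c_4 = 5; a_5 = 7; b_5 = 5; c_5 = 5; s_5 = 3; a_6 = 16; b_6 = 12; c_6 = 15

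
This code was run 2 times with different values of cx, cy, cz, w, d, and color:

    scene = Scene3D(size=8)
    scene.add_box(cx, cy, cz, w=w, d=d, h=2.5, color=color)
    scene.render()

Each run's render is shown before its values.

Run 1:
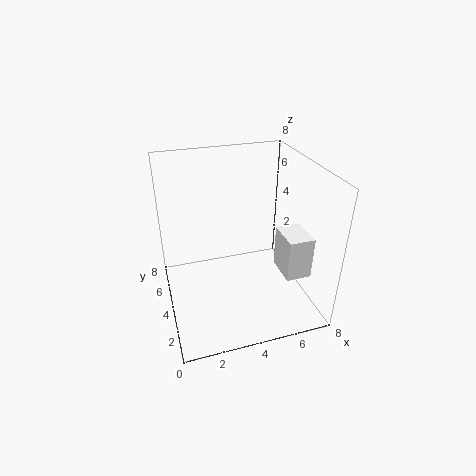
cx = 6.5
cy = 2.5
cz = 1.5
w = 1.5
d = 2
color = 'white'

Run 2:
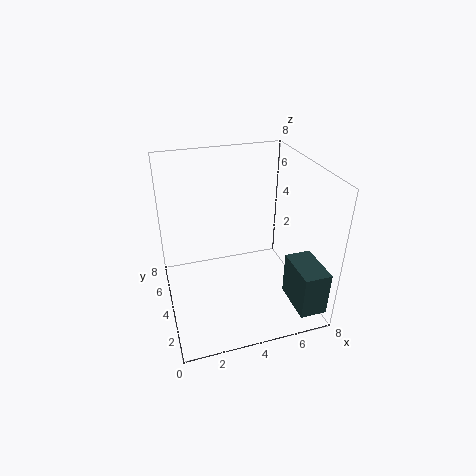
cx = 6.5
cy = 0.5
cz = 0.5
w = 1.5
d = 2.5
color = 'darkslategray'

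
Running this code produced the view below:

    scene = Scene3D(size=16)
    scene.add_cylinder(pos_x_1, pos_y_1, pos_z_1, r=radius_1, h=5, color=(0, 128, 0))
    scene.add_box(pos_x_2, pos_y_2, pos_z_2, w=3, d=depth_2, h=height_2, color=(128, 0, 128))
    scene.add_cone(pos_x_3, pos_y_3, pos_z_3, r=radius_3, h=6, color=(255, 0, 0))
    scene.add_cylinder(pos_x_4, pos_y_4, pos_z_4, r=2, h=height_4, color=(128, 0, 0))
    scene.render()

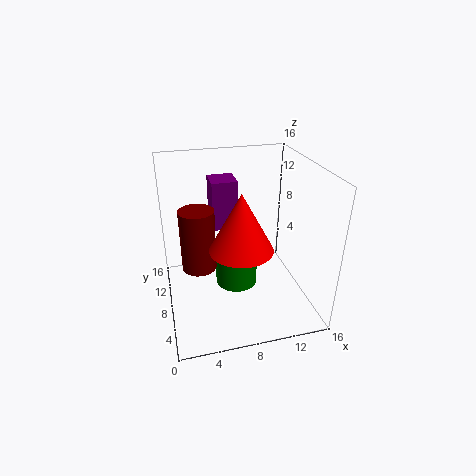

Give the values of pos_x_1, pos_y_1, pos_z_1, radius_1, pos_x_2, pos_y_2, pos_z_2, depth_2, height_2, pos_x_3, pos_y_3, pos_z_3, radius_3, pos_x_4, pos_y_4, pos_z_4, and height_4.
pos_x_1 = 8.25; pos_y_1 = 9.75; pos_z_1 = 1; radius_1 = 2.5; pos_x_2 = 5.75; pos_y_2 = 10.75; pos_z_2 = 7.75; depth_2 = 3.25; height_2 = 5.75; pos_x_3 = 7.5; pos_y_3 = 4.75; pos_z_3 = 8.5; radius_3 = 3.25; pos_x_4 = 3.75; pos_y_4 = 9.75; pos_z_4 = 3.75; height_4 = 7.25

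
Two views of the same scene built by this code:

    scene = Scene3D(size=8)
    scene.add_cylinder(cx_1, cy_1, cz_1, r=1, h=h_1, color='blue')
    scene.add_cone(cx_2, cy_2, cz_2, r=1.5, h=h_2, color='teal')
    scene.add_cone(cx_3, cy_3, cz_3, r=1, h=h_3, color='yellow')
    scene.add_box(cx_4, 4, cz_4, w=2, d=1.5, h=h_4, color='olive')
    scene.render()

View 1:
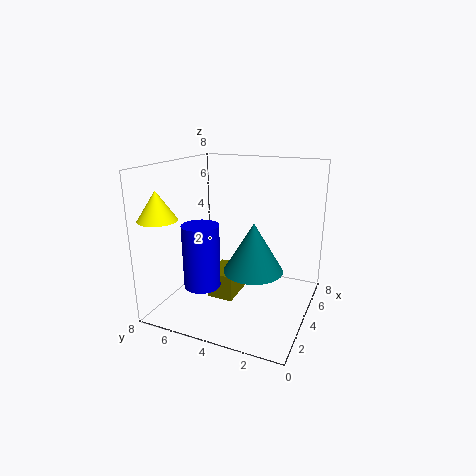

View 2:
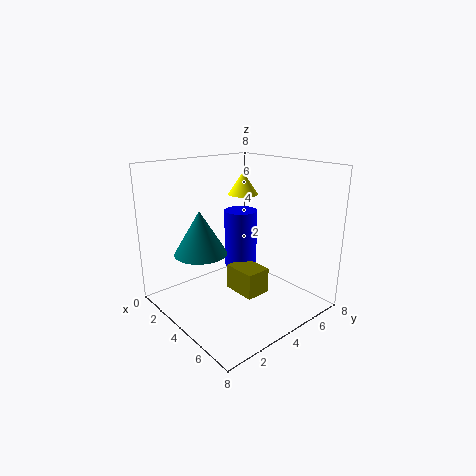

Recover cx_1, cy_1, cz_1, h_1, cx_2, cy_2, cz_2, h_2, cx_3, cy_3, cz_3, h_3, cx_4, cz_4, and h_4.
cx_1 = 2.5
cy_1 = 5.5
cz_1 = 1.5
h_1 = 3.5
cx_2 = 2.5
cy_2 = 2.5
cz_2 = 3
h_2 = 2.5
cx_3 = 1
cy_3 = 7
cz_3 = 5.5
h_3 = 1.5
cx_4 = 3
cz_4 = 0.5
h_4 = 1.5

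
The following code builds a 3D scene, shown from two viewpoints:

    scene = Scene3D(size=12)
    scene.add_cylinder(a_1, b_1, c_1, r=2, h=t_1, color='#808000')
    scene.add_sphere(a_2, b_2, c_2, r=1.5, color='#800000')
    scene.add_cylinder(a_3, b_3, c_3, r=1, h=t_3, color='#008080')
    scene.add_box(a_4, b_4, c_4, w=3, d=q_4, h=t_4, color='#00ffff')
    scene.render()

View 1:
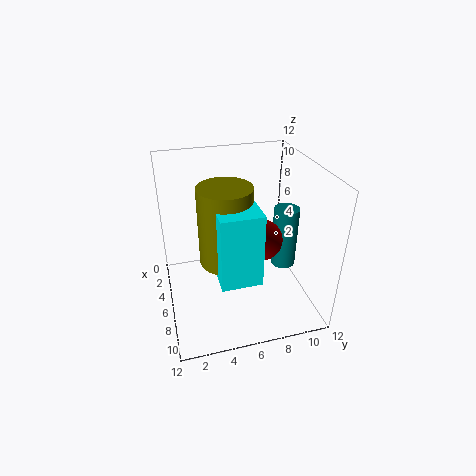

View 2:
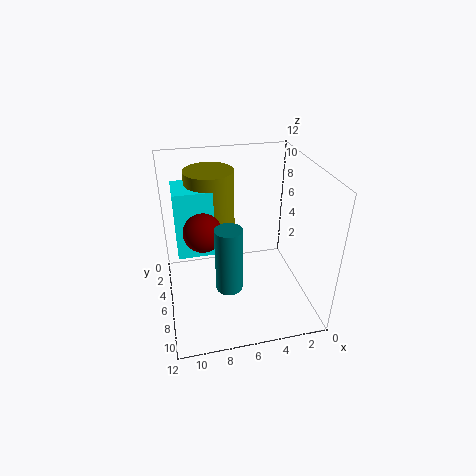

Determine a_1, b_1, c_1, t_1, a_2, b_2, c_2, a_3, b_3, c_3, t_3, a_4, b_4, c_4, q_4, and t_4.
a_1 = 8, b_1 = 4.5, c_1 = 5.5, t_1 = 6, a_2 = 9, b_2 = 7, c_2 = 7.5, a_3 = 7.5, b_3 = 9.5, c_3 = 4, t_3 = 5, a_4 = 8, b_4 = 3.5, c_4 = 5, q_4 = 3, t_4 = 5.5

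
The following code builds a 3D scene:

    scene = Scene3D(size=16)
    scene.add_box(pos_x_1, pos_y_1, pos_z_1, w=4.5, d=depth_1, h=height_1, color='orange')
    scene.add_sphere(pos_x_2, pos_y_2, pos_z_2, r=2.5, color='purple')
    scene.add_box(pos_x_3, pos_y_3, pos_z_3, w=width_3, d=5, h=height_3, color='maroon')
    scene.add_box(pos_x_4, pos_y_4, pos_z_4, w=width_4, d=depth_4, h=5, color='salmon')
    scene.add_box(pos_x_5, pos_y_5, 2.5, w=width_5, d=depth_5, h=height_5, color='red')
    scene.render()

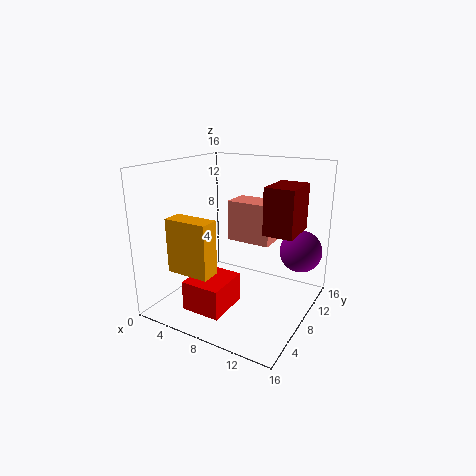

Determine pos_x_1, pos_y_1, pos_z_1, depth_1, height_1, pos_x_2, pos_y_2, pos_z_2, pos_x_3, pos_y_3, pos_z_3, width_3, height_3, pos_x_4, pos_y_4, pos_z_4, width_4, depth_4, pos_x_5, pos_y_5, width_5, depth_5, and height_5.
pos_x_1 = 4; pos_y_1 = 1; pos_z_1 = 6; depth_1 = 2; height_1 = 5.5; pos_x_2 = 13.5; pos_y_2 = 13.5; pos_z_2 = 5.5; pos_x_3 = 10; pos_y_3 = 10; pos_z_3 = 8; width_3 = 3.5; height_3 = 5.5; pos_x_4 = 4.5; pos_y_4 = 11.5; pos_z_4 = 6; width_4 = 5.5; depth_4 = 3.5; pos_x_5 = 6; pos_y_5 = 0.5; width_5 = 4; depth_5 = 4.5; height_5 = 3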